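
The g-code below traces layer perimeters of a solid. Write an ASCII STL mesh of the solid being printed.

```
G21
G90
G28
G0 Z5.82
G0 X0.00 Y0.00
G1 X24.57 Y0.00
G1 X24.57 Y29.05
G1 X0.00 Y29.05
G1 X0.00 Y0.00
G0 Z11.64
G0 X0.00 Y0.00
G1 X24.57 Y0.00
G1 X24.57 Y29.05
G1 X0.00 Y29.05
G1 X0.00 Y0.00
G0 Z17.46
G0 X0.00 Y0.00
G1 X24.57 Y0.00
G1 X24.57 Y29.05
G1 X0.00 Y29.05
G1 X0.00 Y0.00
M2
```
solid part
  facet normal 0.0000 0.0000 -1.0000
    outer loop
      vertex 24.57 29.05 0.00
      vertex 24.57 0.00 0.00
      vertex 0.00 0.00 0.00
    endloop
  endfacet
  facet normal 0.0000 0.0000 -1.0000
    outer loop
      vertex 0.00 29.05 0.00
      vertex 24.57 29.05 0.00
      vertex 0.00 0.00 0.00
    endloop
  endfacet
  facet normal 0.0000 0.0000 1.0000
    outer loop
      vertex 0.00 0.00 17.46
      vertex 24.57 0.00 17.46
      vertex 24.57 29.05 17.46
    endloop
  endfacet
  facet normal 0.0000 0.0000 1.0000
    outer loop
      vertex 0.00 0.00 17.46
      vertex 24.57 29.05 17.46
      vertex 0.00 29.05 17.46
    endloop
  endfacet
  facet normal 0.0000 -1.0000 0.0000
    outer loop
      vertex 0.00 0.00 0.00
      vertex 24.57 0.00 0.00
      vertex 24.57 0.00 17.46
    endloop
  endfacet
  facet normal 0.0000 -1.0000 0.0000
    outer loop
      vertex 0.00 0.00 0.00
      vertex 24.57 0.00 17.46
      vertex 0.00 0.00 17.46
    endloop
  endfacet
  facet normal 0.0000 1.0000 0.0000
    outer loop
      vertex 24.57 29.05 17.46
      vertex 24.57 29.05 0.00
      vertex 0.00 29.05 0.00
    endloop
  endfacet
  facet normal 0.0000 1.0000 0.0000
    outer loop
      vertex 0.00 29.05 17.46
      vertex 24.57 29.05 17.46
      vertex 0.00 29.05 0.00
    endloop
  endfacet
  facet normal -1.0000 0.0000 0.0000
    outer loop
      vertex 0.00 29.05 17.46
      vertex 0.00 29.05 0.00
      vertex 0.00 0.00 0.00
    endloop
  endfacet
  facet normal -1.0000 0.0000 0.0000
    outer loop
      vertex 0.00 0.00 17.46
      vertex 0.00 29.05 17.46
      vertex 0.00 0.00 0.00
    endloop
  endfacet
  facet normal 1.0000 0.0000 0.0000
    outer loop
      vertex 24.57 0.00 0.00
      vertex 24.57 29.05 0.00
      vertex 24.57 29.05 17.46
    endloop
  endfacet
  facet normal 1.0000 0.0000 0.0000
    outer loop
      vertex 24.57 0.00 0.00
      vertex 24.57 29.05 17.46
      vertex 24.57 0.00 17.46
    endloop
  endfacet
endsolid part

The G0 Z moves step by Δz≈5.82 mm. Every layer's G1 loop is the same polygon, so the solid is a straight extrusion of it from z=0 to z≈17.5. Closing with flat bottom and top caps and triangulating gives 12 facets — a rectangular box, roughly 24.6 × 29.1 mm footprint and 17.5 mm tall.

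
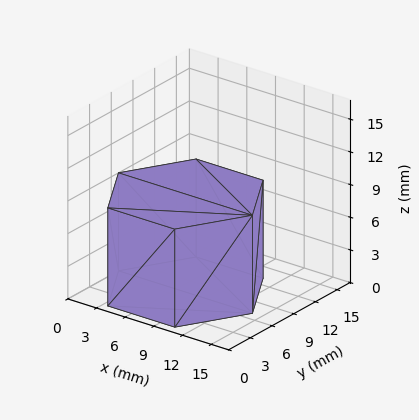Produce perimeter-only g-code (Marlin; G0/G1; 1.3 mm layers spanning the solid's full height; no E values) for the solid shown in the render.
Reading the render: the shape is a regular 6-sided prism (a cylinder approximated with 6 flat sides), circumscribed radius ≈ 7 mm, height ≈ 9 mm (dimensions read to the nearest mm from the axis ticks). For the g-code, the solid's height is divided into equal slices at the stated Δz and each level perimeter traced with G1 moves after a G0 lift.

; perimeter-only toolpath
G21 ; units = mm
G90 ; absolute positioning
G28 ; home
; layer 1
G0 Z1.3
G0 X14.0 Y7.0
G1 X10.5 Y13.1
G1 X3.5 Y13.1
G1 X0.0 Y7.0
G1 X3.5 Y0.9
G1 X10.5 Y0.9
G1 X14.0 Y7.0
; layer 2
G0 Z2.6
G0 X14.0 Y7.0
G1 X10.5 Y13.1
G1 X3.5 Y13.1
G1 X0.0 Y7.0
G1 X3.5 Y0.9
G1 X10.5 Y0.9
G1 X14.0 Y7.0
; layer 3
G0 Z3.9
G0 X14.0 Y7.0
G1 X10.5 Y13.1
G1 X3.5 Y13.1
G1 X0.0 Y7.0
G1 X3.5 Y0.9
G1 X10.5 Y0.9
G1 X14.0 Y7.0
; layer 4
G0 Z5.1
G0 X14.0 Y7.0
G1 X10.5 Y13.1
G1 X3.5 Y13.1
G1 X0.0 Y7.0
G1 X3.5 Y0.9
G1 X10.5 Y0.9
G1 X14.0 Y7.0
; layer 5
G0 Z6.4
G0 X14.0 Y7.0
G1 X10.5 Y13.1
G1 X3.5 Y13.1
G1 X0.0 Y7.0
G1 X3.5 Y0.9
G1 X10.5 Y0.9
G1 X14.0 Y7.0
; layer 6
G0 Z7.7
G0 X14.0 Y7.0
G1 X10.5 Y13.1
G1 X3.5 Y13.1
G1 X0.0 Y7.0
G1 X3.5 Y0.9
G1 X10.5 Y0.9
G1 X14.0 Y7.0
; layer 7
G0 Z9.0
G0 X14.0 Y7.0
G1 X10.5 Y13.1
G1 X3.5 Y13.1
G1 X0.0 Y7.0
G1 X3.5 Y0.9
G1 X10.5 Y0.9
G1 X14.0 Y7.0
M2 ; end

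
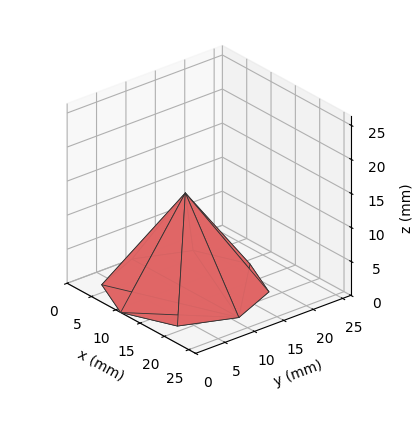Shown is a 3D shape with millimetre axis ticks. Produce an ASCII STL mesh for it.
Reading the render: the shape is a regular 8-sided pyramid, base circumscribed radius ≈ 11 mm, apex at z ≈ 14 mm (dimensions read to the nearest mm from the axis ticks). For the STL, each face is triangulated and given an outward normal.

solid part
  facet normal 0.0000 0.0000 -1.0000
    outer loop
      vertex 11.00 22.00 0.00
      vertex 18.78 18.78 0.00
      vertex 22.00 11.00 0.00
    endloop
  endfacet
  facet normal 0.0000 0.0000 -1.0000
    outer loop
      vertex 3.22 18.78 0.00
      vertex 11.00 22.00 0.00
      vertex 22.00 11.00 0.00
    endloop
  endfacet
  facet normal 0.0000 0.0000 -1.0000
    outer loop
      vertex 0.00 11.00 0.00
      vertex 3.22 18.78 0.00
      vertex 22.00 11.00 0.00
    endloop
  endfacet
  facet normal 0.0000 0.0000 -1.0000
    outer loop
      vertex 3.22 3.22 0.00
      vertex 0.00 11.00 0.00
      vertex 22.00 11.00 0.00
    endloop
  endfacet
  facet normal 0.0000 0.0000 -1.0000
    outer loop
      vertex 11.00 0.00 0.00
      vertex 3.22 3.22 0.00
      vertex 22.00 11.00 0.00
    endloop
  endfacet
  facet normal 0.0000 0.0000 -1.0000
    outer loop
      vertex 18.78 3.22 0.00
      vertex 11.00 0.00 0.00
      vertex 22.00 11.00 0.00
    endloop
  endfacet
  facet normal 0.7477 0.3095 0.5875
    outer loop
      vertex 22.00 11.00 0.00
      vertex 18.78 18.78 0.00
      vertex 11.00 11.00 14.00
    endloop
  endfacet
  facet normal 0.3095 0.7477 0.5875
    outer loop
      vertex 18.78 18.78 0.00
      vertex 11.00 22.00 0.00
      vertex 11.00 11.00 14.00
    endloop
  endfacet
  facet normal -0.3095 0.7477 0.5875
    outer loop
      vertex 11.00 22.00 0.00
      vertex 3.22 18.78 0.00
      vertex 11.00 11.00 14.00
    endloop
  endfacet
  facet normal -0.7477 0.3095 0.5875
    outer loop
      vertex 3.22 18.78 0.00
      vertex 0.00 11.00 0.00
      vertex 11.00 11.00 14.00
    endloop
  endfacet
  facet normal -0.7477 -0.3095 0.5875
    outer loop
      vertex 0.00 11.00 0.00
      vertex 3.22 3.22 0.00
      vertex 11.00 11.00 14.00
    endloop
  endfacet
  facet normal -0.3095 -0.7477 0.5875
    outer loop
      vertex 3.22 3.22 0.00
      vertex 11.00 0.00 0.00
      vertex 11.00 11.00 14.00
    endloop
  endfacet
  facet normal 0.3095 -0.7477 0.5875
    outer loop
      vertex 11.00 0.00 0.00
      vertex 18.78 3.22 0.00
      vertex 11.00 11.00 14.00
    endloop
  endfacet
  facet normal 0.7477 -0.3095 0.5875
    outer loop
      vertex 18.78 3.22 0.00
      vertex 22.00 11.00 0.00
      vertex 11.00 11.00 14.00
    endloop
  endfacet
endsolid part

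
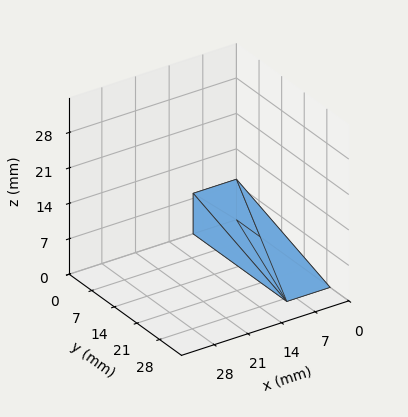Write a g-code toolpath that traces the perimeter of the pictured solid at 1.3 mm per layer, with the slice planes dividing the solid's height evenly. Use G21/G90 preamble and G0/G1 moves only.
Reading the render: the shape is a wedge (ramp): 9 × 29 mm base, rising to 8 mm along the y=0 edge and sloping linearly to z=0 at y=29 (dimensions read to the nearest mm from the axis ticks). For the g-code, the solid's height is divided into equal slices at the stated Δz and each level perimeter traced with G1 moves after a G0 lift.

; perimeter-only toolpath
G21 ; units = mm
G90 ; absolute positioning
G28 ; home
; layer 1
G0 Z1.3
G0 X0.0 Y0.0
G1 X9.0 Y0.0
G1 X9.0 Y24.2
G1 X0.0 Y24.2
G1 X0.0 Y0.0
; layer 2
G0 Z2.7
G0 X0.0 Y0.0
G1 X9.0 Y0.0
G1 X9.0 Y19.3
G1 X0.0 Y19.3
G1 X0.0 Y0.0
; layer 3
G0 Z4.0
G0 X0.0 Y0.0
G1 X9.0 Y0.0
G1 X9.0 Y14.5
G1 X0.0 Y14.5
G1 X0.0 Y0.0
; layer 4
G0 Z5.3
G0 X0.0 Y0.0
G1 X9.0 Y0.0
G1 X9.0 Y9.7
G1 X0.0 Y9.7
G1 X0.0 Y0.0
; layer 5
G0 Z6.7
G0 X0.0 Y0.0
G1 X9.0 Y0.0
G1 X9.0 Y4.8
G1 X0.0 Y4.8
G1 X0.0 Y0.0
M2 ; end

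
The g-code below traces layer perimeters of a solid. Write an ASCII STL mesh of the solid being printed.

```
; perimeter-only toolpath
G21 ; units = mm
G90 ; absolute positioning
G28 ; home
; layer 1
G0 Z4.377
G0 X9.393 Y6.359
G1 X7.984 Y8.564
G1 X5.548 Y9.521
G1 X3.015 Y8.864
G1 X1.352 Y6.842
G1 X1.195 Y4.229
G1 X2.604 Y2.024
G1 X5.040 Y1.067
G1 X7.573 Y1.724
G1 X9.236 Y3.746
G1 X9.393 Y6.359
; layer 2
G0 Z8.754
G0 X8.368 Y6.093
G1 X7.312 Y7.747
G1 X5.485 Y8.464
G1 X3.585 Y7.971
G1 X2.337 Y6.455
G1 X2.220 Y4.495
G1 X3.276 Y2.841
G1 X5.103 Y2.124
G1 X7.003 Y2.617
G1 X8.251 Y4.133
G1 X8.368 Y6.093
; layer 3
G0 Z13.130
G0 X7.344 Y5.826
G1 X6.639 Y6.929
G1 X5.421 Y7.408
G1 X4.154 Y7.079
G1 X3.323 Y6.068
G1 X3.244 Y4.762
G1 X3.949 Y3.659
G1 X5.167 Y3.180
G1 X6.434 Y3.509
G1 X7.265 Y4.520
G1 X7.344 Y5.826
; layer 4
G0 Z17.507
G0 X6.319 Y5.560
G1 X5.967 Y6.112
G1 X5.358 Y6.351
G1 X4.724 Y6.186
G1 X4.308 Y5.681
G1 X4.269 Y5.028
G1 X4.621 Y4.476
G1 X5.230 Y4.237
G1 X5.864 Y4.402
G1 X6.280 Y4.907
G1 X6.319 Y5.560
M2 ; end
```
solid part
  facet normal 0.0000 0.0000 -1.0000
    outer loop
      vertex 5.612 10.578 0.000
      vertex 8.657 9.382 0.000
      vertex 10.418 6.625 0.000
    endloop
  endfacet
  facet normal 0.0000 0.0000 -1.0000
    outer loop
      vertex 2.445 9.756 0.000
      vertex 5.612 10.578 0.000
      vertex 10.418 6.625 0.000
    endloop
  endfacet
  facet normal 0.0000 0.0000 -1.0000
    outer loop
      vertex 0.366 7.229 0.000
      vertex 2.445 9.756 0.000
      vertex 10.418 6.625 0.000
    endloop
  endfacet
  facet normal 0.0000 0.0000 -1.0000
    outer loop
      vertex 0.170 3.963 0.000
      vertex 0.366 7.229 0.000
      vertex 10.418 6.625 0.000
    endloop
  endfacet
  facet normal 0.0000 0.0000 -1.0000
    outer loop
      vertex 1.931 1.206 0.000
      vertex 0.170 3.963 0.000
      vertex 10.418 6.625 0.000
    endloop
  endfacet
  facet normal 0.0000 0.0000 -1.0000
    outer loop
      vertex 4.976 0.010 0.000
      vertex 1.931 1.206 0.000
      vertex 10.418 6.625 0.000
    endloop
  endfacet
  facet normal 0.0000 0.0000 -1.0000
    outer loop
      vertex 8.143 0.832 0.000
      vertex 4.976 0.010 0.000
      vertex 10.418 6.625 0.000
    endloop
  endfacet
  facet normal 0.0000 0.0000 -1.0000
    outer loop
      vertex 10.222 3.359 0.000
      vertex 8.143 0.832 0.000
      vertex 10.418 6.625 0.000
    endloop
  endfacet
  facet normal 0.8213 0.5246 0.2242
    outer loop
      vertex 10.418 6.625 0.000
      vertex 8.657 9.382 0.000
      vertex 5.294 5.294 21.884
    endloop
  endfacet
  facet normal 0.3563 0.9071 0.2242
    outer loop
      vertex 8.657 9.382 0.000
      vertex 5.612 10.578 0.000
      vertex 5.294 5.294 21.884
    endloop
  endfacet
  facet normal -0.2448 0.9433 0.2242
    outer loop
      vertex 5.612 10.578 0.000
      vertex 2.445 9.756 0.000
      vertex 5.294 5.294 21.884
    endloop
  endfacet
  facet normal -0.7526 0.6192 0.2242
    outer loop
      vertex 2.445 9.756 0.000
      vertex 0.366 7.229 0.000
      vertex 5.294 5.294 21.884
    endloop
  endfacet
  facet normal -0.9728 0.0584 0.2242
    outer loop
      vertex 0.366 7.229 0.000
      vertex 0.170 3.963 0.000
      vertex 5.294 5.294 21.884
    endloop
  endfacet
  facet normal -0.8213 -0.5246 0.2242
    outer loop
      vertex 0.170 3.963 0.000
      vertex 1.931 1.206 0.000
      vertex 5.294 5.294 21.884
    endloop
  endfacet
  facet normal -0.3563 -0.9071 0.2242
    outer loop
      vertex 1.931 1.206 0.000
      vertex 4.976 0.010 0.000
      vertex 5.294 5.294 21.884
    endloop
  endfacet
  facet normal 0.2448 -0.9433 0.2242
    outer loop
      vertex 4.976 0.010 0.000
      vertex 8.143 0.832 0.000
      vertex 5.294 5.294 21.884
    endloop
  endfacet
  facet normal 0.7526 -0.6192 0.2242
    outer loop
      vertex 8.143 0.832 0.000
      vertex 10.222 3.359 0.000
      vertex 5.294 5.294 21.884
    endloop
  endfacet
  facet normal 0.9728 -0.0584 0.2242
    outer loop
      vertex 10.222 3.359 0.000
      vertex 10.418 6.625 0.000
      vertex 5.294 5.294 21.884
    endloop
  endfacet
endsolid part

The G0 Z moves step by Δz≈4.377 mm. The G1 loops shrink linearly with z, so the solid tapers from its base footprint up to z≈21.9. Closing with a flat bottom cap and the tapered top and triangulating gives 18 facets — a regular 10-sided pyramid, base circumscribed radius ≈ 5.29 mm, apex at z ≈ 21.9 mm.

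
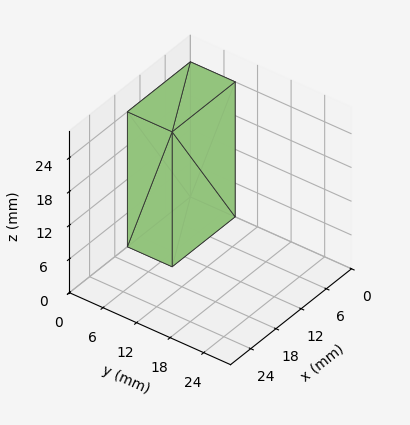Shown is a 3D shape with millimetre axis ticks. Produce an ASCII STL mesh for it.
Reading the render: the shape is a rectangular box, roughly 15 × 8 mm footprint and 24 mm tall (dimensions read to the nearest mm from the axis ticks). For the STL, each face is triangulated and given an outward normal.

solid part
  facet normal 0.0000 0.0000 -1.0000
    outer loop
      vertex 15.0 8.0 0.0
      vertex 15.0 0.0 0.0
      vertex 0.0 0.0 0.0
    endloop
  endfacet
  facet normal 0.0000 0.0000 -1.0000
    outer loop
      vertex 0.0 8.0 0.0
      vertex 15.0 8.0 0.0
      vertex 0.0 0.0 0.0
    endloop
  endfacet
  facet normal 0.0000 0.0000 1.0000
    outer loop
      vertex 0.0 0.0 24.0
      vertex 15.0 0.0 24.0
      vertex 15.0 8.0 24.0
    endloop
  endfacet
  facet normal 0.0000 0.0000 1.0000
    outer loop
      vertex 0.0 0.0 24.0
      vertex 15.0 8.0 24.0
      vertex 0.0 8.0 24.0
    endloop
  endfacet
  facet normal 0.0000 -1.0000 0.0000
    outer loop
      vertex 0.0 0.0 0.0
      vertex 15.0 0.0 0.0
      vertex 15.0 0.0 24.0
    endloop
  endfacet
  facet normal 0.0000 -1.0000 0.0000
    outer loop
      vertex 0.0 0.0 0.0
      vertex 15.0 0.0 24.0
      vertex 0.0 0.0 24.0
    endloop
  endfacet
  facet normal 0.0000 1.0000 0.0000
    outer loop
      vertex 15.0 8.0 24.0
      vertex 15.0 8.0 0.0
      vertex 0.0 8.0 0.0
    endloop
  endfacet
  facet normal 0.0000 1.0000 0.0000
    outer loop
      vertex 0.0 8.0 24.0
      vertex 15.0 8.0 24.0
      vertex 0.0 8.0 0.0
    endloop
  endfacet
  facet normal -1.0000 0.0000 0.0000
    outer loop
      vertex 0.0 8.0 24.0
      vertex 0.0 8.0 0.0
      vertex 0.0 0.0 0.0
    endloop
  endfacet
  facet normal -1.0000 0.0000 0.0000
    outer loop
      vertex 0.0 0.0 24.0
      vertex 0.0 8.0 24.0
      vertex 0.0 0.0 0.0
    endloop
  endfacet
  facet normal 1.0000 0.0000 0.0000
    outer loop
      vertex 15.0 0.0 0.0
      vertex 15.0 8.0 0.0
      vertex 15.0 8.0 24.0
    endloop
  endfacet
  facet normal 1.0000 0.0000 0.0000
    outer loop
      vertex 15.0 0.0 0.0
      vertex 15.0 8.0 24.0
      vertex 15.0 0.0 24.0
    endloop
  endfacet
endsolid part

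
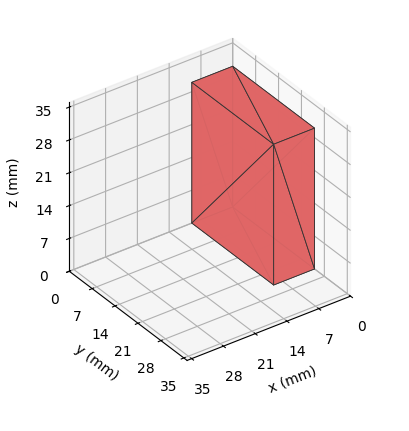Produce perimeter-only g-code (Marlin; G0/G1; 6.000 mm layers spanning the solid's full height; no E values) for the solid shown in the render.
Reading the render: the shape is a rectangular box, roughly 9 × 25 mm footprint and 30 mm tall (dimensions read to the nearest mm from the axis ticks). For the g-code, the solid's height is divided into equal slices at the stated Δz and each level perimeter traced with G1 moves after a G0 lift.

; perimeter-only toolpath
G21 ; units = mm
G90 ; absolute positioning
G28 ; home
; layer 1
G0 Z6.000
G0 X0.000 Y0.000
G1 X9.000 Y0.000
G1 X9.000 Y25.000
G1 X0.000 Y25.000
G1 X0.000 Y0.000
; layer 2
G0 Z12.000
G0 X0.000 Y0.000
G1 X9.000 Y0.000
G1 X9.000 Y25.000
G1 X0.000 Y25.000
G1 X0.000 Y0.000
; layer 3
G0 Z18.000
G0 X0.000 Y0.000
G1 X9.000 Y0.000
G1 X9.000 Y25.000
G1 X0.000 Y25.000
G1 X0.000 Y0.000
; layer 4
G0 Z24.000
G0 X0.000 Y0.000
G1 X9.000 Y0.000
G1 X9.000 Y25.000
G1 X0.000 Y25.000
G1 X0.000 Y0.000
; layer 5
G0 Z30.000
G0 X0.000 Y0.000
G1 X9.000 Y0.000
G1 X9.000 Y25.000
G1 X0.000 Y25.000
G1 X0.000 Y0.000
M2 ; end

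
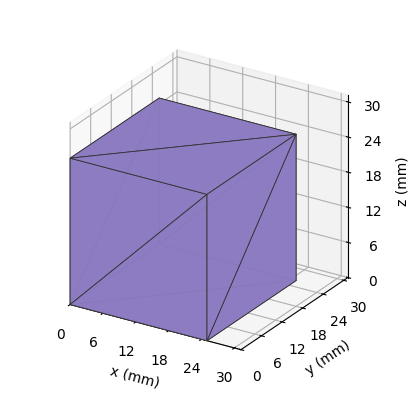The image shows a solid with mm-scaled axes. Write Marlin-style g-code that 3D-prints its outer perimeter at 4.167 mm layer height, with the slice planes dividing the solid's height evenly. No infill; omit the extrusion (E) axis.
Reading the render: the shape is a rectangular box, roughly 25 × 26 mm footprint and 25 mm tall (dimensions read to the nearest mm from the axis ticks). For the g-code, the solid's height is divided into equal slices at the stated Δz and each level perimeter traced with G1 moves after a G0 lift.

; perimeter-only toolpath
G21 ; units = mm
G90 ; absolute positioning
G28 ; home
; layer 1
G0 Z4.167
G0 X0.000 Y0.000
G1 X25.000 Y0.000
G1 X25.000 Y26.000
G1 X0.000 Y26.000
G1 X0.000 Y0.000
; layer 2
G0 Z8.333
G0 X0.000 Y0.000
G1 X25.000 Y0.000
G1 X25.000 Y26.000
G1 X0.000 Y26.000
G1 X0.000 Y0.000
; layer 3
G0 Z12.500
G0 X0.000 Y0.000
G1 X25.000 Y0.000
G1 X25.000 Y26.000
G1 X0.000 Y26.000
G1 X0.000 Y0.000
; layer 4
G0 Z16.667
G0 X0.000 Y0.000
G1 X25.000 Y0.000
G1 X25.000 Y26.000
G1 X0.000 Y26.000
G1 X0.000 Y0.000
; layer 5
G0 Z20.833
G0 X0.000 Y0.000
G1 X25.000 Y0.000
G1 X25.000 Y26.000
G1 X0.000 Y26.000
G1 X0.000 Y0.000
; layer 6
G0 Z25.000
G0 X0.000 Y0.000
G1 X25.000 Y0.000
G1 X25.000 Y26.000
G1 X0.000 Y26.000
G1 X0.000 Y0.000
M2 ; end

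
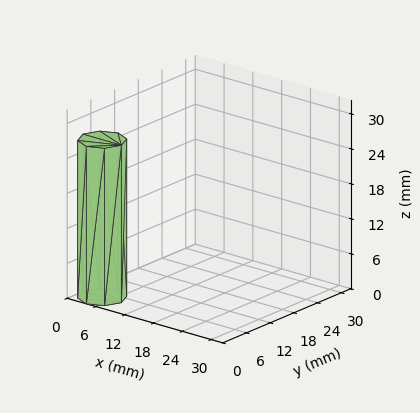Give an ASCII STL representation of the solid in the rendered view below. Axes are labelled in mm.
Reading the render: the shape is a regular 8-sided prism (a cylinder approximated with 8 flat sides), circumscribed radius ≈ 4 mm, height ≈ 27 mm (dimensions read to the nearest mm from the axis ticks). For the STL, each face is triangulated and given an outward normal.

solid part
  facet normal 0.0000 0.0000 -1.0000
    outer loop
      vertex 4.0 8.0 0.0
      vertex 6.8 6.8 0.0
      vertex 8.0 4.0 0.0
    endloop
  endfacet
  facet normal 0.0000 0.0000 -1.0000
    outer loop
      vertex 1.2 6.8 0.0
      vertex 4.0 8.0 0.0
      vertex 8.0 4.0 0.0
    endloop
  endfacet
  facet normal 0.0000 0.0000 -1.0000
    outer loop
      vertex 0.0 4.0 0.0
      vertex 1.2 6.8 0.0
      vertex 8.0 4.0 0.0
    endloop
  endfacet
  facet normal 0.0000 0.0000 -1.0000
    outer loop
      vertex 1.2 1.2 0.0
      vertex 0.0 4.0 0.0
      vertex 8.0 4.0 0.0
    endloop
  endfacet
  facet normal 0.0000 0.0000 -1.0000
    outer loop
      vertex 4.0 0.0 0.0
      vertex 1.2 1.2 0.0
      vertex 8.0 4.0 0.0
    endloop
  endfacet
  facet normal 0.0000 0.0000 -1.0000
    outer loop
      vertex 6.8 1.2 0.0
      vertex 4.0 0.0 0.0
      vertex 8.0 4.0 0.0
    endloop
  endfacet
  facet normal 0.0000 0.0000 1.0000
    outer loop
      vertex 8.0 4.0 27.0
      vertex 6.8 6.8 27.0
      vertex 4.0 8.0 27.0
    endloop
  endfacet
  facet normal 0.0000 0.0000 1.0000
    outer loop
      vertex 8.0 4.0 27.0
      vertex 4.0 8.0 27.0
      vertex 1.2 6.8 27.0
    endloop
  endfacet
  facet normal 0.0000 0.0000 1.0000
    outer loop
      vertex 8.0 4.0 27.0
      vertex 1.2 6.8 27.0
      vertex 0.0 4.0 27.0
    endloop
  endfacet
  facet normal 0.0000 0.0000 1.0000
    outer loop
      vertex 8.0 4.0 27.0
      vertex 0.0 4.0 27.0
      vertex 1.2 1.2 27.0
    endloop
  endfacet
  facet normal 0.0000 0.0000 1.0000
    outer loop
      vertex 8.0 4.0 27.0
      vertex 1.2 1.2 27.0
      vertex 4.0 0.0 27.0
    endloop
  endfacet
  facet normal 0.0000 0.0000 1.0000
    outer loop
      vertex 8.0 4.0 27.0
      vertex 4.0 0.0 27.0
      vertex 6.8 1.2 27.0
    endloop
  endfacet
  facet normal 0.9191 0.3939 0.0000
    outer loop
      vertex 8.0 4.0 0.0
      vertex 6.8 6.8 0.0
      vertex 6.8 6.8 27.0
    endloop
  endfacet
  facet normal 0.9191 0.3939 0.0000
    outer loop
      vertex 8.0 4.0 0.0
      vertex 6.8 6.8 27.0
      vertex 8.0 4.0 27.0
    endloop
  endfacet
  facet normal 0.3939 0.9191 0.0000
    outer loop
      vertex 6.8 6.8 0.0
      vertex 4.0 8.0 0.0
      vertex 4.0 8.0 27.0
    endloop
  endfacet
  facet normal 0.3939 0.9191 0.0000
    outer loop
      vertex 6.8 6.8 0.0
      vertex 4.0 8.0 27.0
      vertex 6.8 6.8 27.0
    endloop
  endfacet
  facet normal -0.3939 0.9191 0.0000
    outer loop
      vertex 4.0 8.0 0.0
      vertex 1.2 6.8 0.0
      vertex 1.2 6.8 27.0
    endloop
  endfacet
  facet normal -0.3939 0.9191 0.0000
    outer loop
      vertex 4.0 8.0 0.0
      vertex 1.2 6.8 27.0
      vertex 4.0 8.0 27.0
    endloop
  endfacet
  facet normal -0.9191 0.3939 0.0000
    outer loop
      vertex 1.2 6.8 0.0
      vertex 0.0 4.0 0.0
      vertex 0.0 4.0 27.0
    endloop
  endfacet
  facet normal -0.9191 0.3939 0.0000
    outer loop
      vertex 1.2 6.8 0.0
      vertex 0.0 4.0 27.0
      vertex 1.2 6.8 27.0
    endloop
  endfacet
  facet normal -0.9191 -0.3939 0.0000
    outer loop
      vertex 0.0 4.0 0.0
      vertex 1.2 1.2 0.0
      vertex 1.2 1.2 27.0
    endloop
  endfacet
  facet normal -0.9191 -0.3939 0.0000
    outer loop
      vertex 0.0 4.0 0.0
      vertex 1.2 1.2 27.0
      vertex 0.0 4.0 27.0
    endloop
  endfacet
  facet normal -0.3939 -0.9191 0.0000
    outer loop
      vertex 1.2 1.2 0.0
      vertex 4.0 0.0 0.0
      vertex 4.0 0.0 27.0
    endloop
  endfacet
  facet normal -0.3939 -0.9191 0.0000
    outer loop
      vertex 1.2 1.2 0.0
      vertex 4.0 0.0 27.0
      vertex 1.2 1.2 27.0
    endloop
  endfacet
  facet normal 0.3939 -0.9191 0.0000
    outer loop
      vertex 4.0 0.0 0.0
      vertex 6.8 1.2 0.0
      vertex 6.8 1.2 27.0
    endloop
  endfacet
  facet normal 0.3939 -0.9191 0.0000
    outer loop
      vertex 4.0 0.0 0.0
      vertex 6.8 1.2 27.0
      vertex 4.0 0.0 27.0
    endloop
  endfacet
  facet normal 0.9191 -0.3939 0.0000
    outer loop
      vertex 6.8 1.2 0.0
      vertex 8.0 4.0 0.0
      vertex 8.0 4.0 27.0
    endloop
  endfacet
  facet normal 0.9191 -0.3939 0.0000
    outer loop
      vertex 6.8 1.2 0.0
      vertex 8.0 4.0 27.0
      vertex 6.8 1.2 27.0
    endloop
  endfacet
endsolid part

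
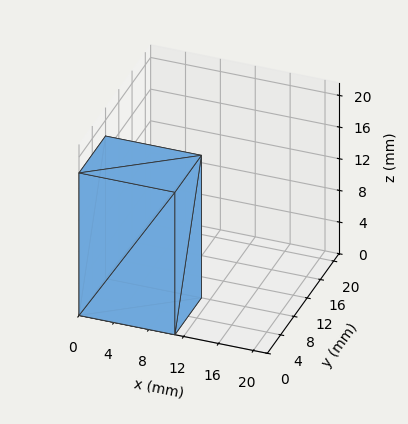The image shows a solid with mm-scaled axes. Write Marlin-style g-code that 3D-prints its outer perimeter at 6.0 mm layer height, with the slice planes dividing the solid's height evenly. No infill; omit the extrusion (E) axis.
Reading the render: the shape is a rectangular box, roughly 11 × 8 mm footprint and 18 mm tall (dimensions read to the nearest mm from the axis ticks). For the g-code, the solid's height is divided into equal slices at the stated Δz and each level perimeter traced with G1 moves after a G0 lift.

; perimeter-only toolpath
G21 ; units = mm
G90 ; absolute positioning
G28 ; home
; layer 1
G0 Z6.0
G0 X0.0 Y0.0
G1 X11.0 Y0.0
G1 X11.0 Y8.0
G1 X0.0 Y8.0
G1 X0.0 Y0.0
; layer 2
G0 Z12.0
G0 X0.0 Y0.0
G1 X11.0 Y0.0
G1 X11.0 Y8.0
G1 X0.0 Y8.0
G1 X0.0 Y0.0
; layer 3
G0 Z18.0
G0 X0.0 Y0.0
G1 X11.0 Y0.0
G1 X11.0 Y8.0
G1 X0.0 Y8.0
G1 X0.0 Y0.0
M2 ; end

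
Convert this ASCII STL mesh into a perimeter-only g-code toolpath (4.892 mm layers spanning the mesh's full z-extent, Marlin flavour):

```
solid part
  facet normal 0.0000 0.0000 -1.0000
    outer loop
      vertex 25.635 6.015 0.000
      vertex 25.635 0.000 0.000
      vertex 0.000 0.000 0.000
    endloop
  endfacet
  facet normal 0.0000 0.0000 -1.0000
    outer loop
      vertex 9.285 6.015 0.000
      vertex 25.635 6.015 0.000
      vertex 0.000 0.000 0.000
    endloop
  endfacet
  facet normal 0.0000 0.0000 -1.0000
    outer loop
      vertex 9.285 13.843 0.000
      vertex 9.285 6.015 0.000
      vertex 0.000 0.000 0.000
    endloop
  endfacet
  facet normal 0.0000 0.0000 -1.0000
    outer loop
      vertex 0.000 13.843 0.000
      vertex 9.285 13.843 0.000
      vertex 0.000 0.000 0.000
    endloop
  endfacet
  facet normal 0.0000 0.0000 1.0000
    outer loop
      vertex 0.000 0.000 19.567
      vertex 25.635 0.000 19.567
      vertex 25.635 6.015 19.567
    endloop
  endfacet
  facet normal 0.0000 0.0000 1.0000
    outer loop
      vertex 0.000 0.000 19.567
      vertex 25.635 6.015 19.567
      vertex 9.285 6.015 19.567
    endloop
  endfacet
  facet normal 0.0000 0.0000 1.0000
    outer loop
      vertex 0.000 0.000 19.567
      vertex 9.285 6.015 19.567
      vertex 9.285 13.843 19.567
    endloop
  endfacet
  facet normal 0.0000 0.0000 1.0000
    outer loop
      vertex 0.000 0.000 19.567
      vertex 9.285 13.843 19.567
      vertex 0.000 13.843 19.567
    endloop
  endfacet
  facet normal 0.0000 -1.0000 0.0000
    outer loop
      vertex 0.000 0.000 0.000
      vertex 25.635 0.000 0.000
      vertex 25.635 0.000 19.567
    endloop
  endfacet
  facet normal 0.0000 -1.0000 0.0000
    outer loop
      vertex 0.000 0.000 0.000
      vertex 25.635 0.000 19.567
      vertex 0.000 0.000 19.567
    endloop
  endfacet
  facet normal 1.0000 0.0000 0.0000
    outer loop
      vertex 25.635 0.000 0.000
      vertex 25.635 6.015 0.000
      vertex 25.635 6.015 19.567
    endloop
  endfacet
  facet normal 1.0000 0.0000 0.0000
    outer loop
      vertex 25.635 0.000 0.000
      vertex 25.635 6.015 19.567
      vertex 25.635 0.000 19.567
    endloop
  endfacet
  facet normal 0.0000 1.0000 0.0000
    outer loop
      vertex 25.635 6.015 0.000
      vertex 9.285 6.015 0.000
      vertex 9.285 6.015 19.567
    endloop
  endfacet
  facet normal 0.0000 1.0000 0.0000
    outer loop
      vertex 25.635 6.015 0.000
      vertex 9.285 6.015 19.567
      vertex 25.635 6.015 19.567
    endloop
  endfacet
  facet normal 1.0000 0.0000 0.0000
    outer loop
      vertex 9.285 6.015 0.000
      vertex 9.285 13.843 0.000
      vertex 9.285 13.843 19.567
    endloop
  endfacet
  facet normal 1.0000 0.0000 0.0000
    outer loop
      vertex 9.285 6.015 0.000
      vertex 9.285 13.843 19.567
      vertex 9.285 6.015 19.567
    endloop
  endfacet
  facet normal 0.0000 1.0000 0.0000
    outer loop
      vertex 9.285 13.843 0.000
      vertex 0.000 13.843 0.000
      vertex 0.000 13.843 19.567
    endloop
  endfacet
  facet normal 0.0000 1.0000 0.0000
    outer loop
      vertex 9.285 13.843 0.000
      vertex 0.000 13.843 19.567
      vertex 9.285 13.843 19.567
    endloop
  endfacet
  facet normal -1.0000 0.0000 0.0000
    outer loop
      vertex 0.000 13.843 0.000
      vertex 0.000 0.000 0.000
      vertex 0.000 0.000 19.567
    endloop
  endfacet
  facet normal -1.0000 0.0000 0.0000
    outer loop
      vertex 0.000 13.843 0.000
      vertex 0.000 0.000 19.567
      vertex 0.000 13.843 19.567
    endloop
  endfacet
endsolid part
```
; perimeter-only toolpath
G21 ; units = mm
G90 ; absolute positioning
G28 ; home
; layer 1
G0 Z4.892
G0 X0.000 Y0.000
G1 X25.635 Y0.000
G1 X25.635 Y6.015
G1 X9.285 Y6.015
G1 X9.285 Y13.843
G1 X0.000 Y13.843
G1 X0.000 Y0.000
; layer 2
G0 Z9.784
G0 X0.000 Y0.000
G1 X25.635 Y0.000
G1 X25.635 Y6.015
G1 X9.285 Y6.015
G1 X9.285 Y13.843
G1 X0.000 Y13.843
G1 X0.000 Y0.000
; layer 3
G0 Z14.675
G0 X0.000 Y0.000
G1 X25.635 Y0.000
G1 X25.635 Y6.015
G1 X9.285 Y6.015
G1 X9.285 Y13.843
G1 X0.000 Y13.843
G1 X0.000 Y0.000
; layer 4
G0 Z19.567
G0 X0.000 Y0.000
G1 X25.635 Y0.000
G1 X25.635 Y6.015
G1 X9.285 Y6.015
G1 X9.285 Y13.843
G1 X0.000 Y13.843
G1 X0.000 Y0.000
M2 ; end

The solid is an L-shaped prism: outer 25.6 × 13.8 mm, arm thicknesses ≈ 6.01 mm (horizontal) and 9.29 mm (vertical), extruded 19.6 mm in z. Slicing at Δz = 4.892 mm — 4 equal slices spanning the solid's height, so layer i sits at z = i·h/4 — gives 4 non-empty perimeters. Each is a 6-segment closed polygon; G0 lifts to the layer z and rapids to the start vertex, then G1 traces the edges.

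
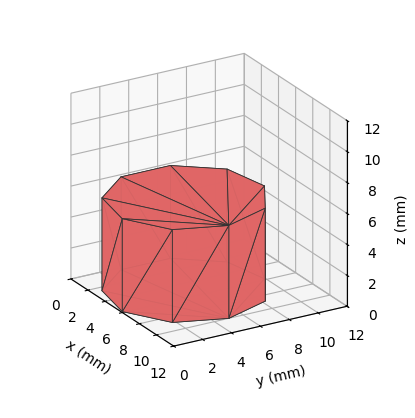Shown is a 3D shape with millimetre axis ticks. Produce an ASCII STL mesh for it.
Reading the render: the shape is a regular 9-sided prism (a cylinder approximated with 9 flat sides), circumscribed radius ≈ 5 mm, height ≈ 6 mm (dimensions read to the nearest mm from the axis ticks). For the STL, each face is triangulated and given an outward normal.

solid part
  facet normal 0.0000 0.0000 -1.0000
    outer loop
      vertex 5.868 9.924 0.000
      vertex 8.830 8.214 0.000
      vertex 10.000 5.000 0.000
    endloop
  endfacet
  facet normal 0.0000 0.0000 -1.0000
    outer loop
      vertex 2.500 9.330 0.000
      vertex 5.868 9.924 0.000
      vertex 10.000 5.000 0.000
    endloop
  endfacet
  facet normal 0.0000 0.0000 -1.0000
    outer loop
      vertex 0.302 6.710 0.000
      vertex 2.500 9.330 0.000
      vertex 10.000 5.000 0.000
    endloop
  endfacet
  facet normal 0.0000 0.0000 -1.0000
    outer loop
      vertex 0.302 3.290 0.000
      vertex 0.302 6.710 0.000
      vertex 10.000 5.000 0.000
    endloop
  endfacet
  facet normal 0.0000 0.0000 -1.0000
    outer loop
      vertex 2.500 0.670 0.000
      vertex 0.302 3.290 0.000
      vertex 10.000 5.000 0.000
    endloop
  endfacet
  facet normal 0.0000 0.0000 -1.0000
    outer loop
      vertex 5.868 0.076 0.000
      vertex 2.500 0.670 0.000
      vertex 10.000 5.000 0.000
    endloop
  endfacet
  facet normal 0.0000 0.0000 -1.0000
    outer loop
      vertex 8.830 1.786 0.000
      vertex 5.868 0.076 0.000
      vertex 10.000 5.000 0.000
    endloop
  endfacet
  facet normal 0.0000 0.0000 1.0000
    outer loop
      vertex 10.000 5.000 6.000
      vertex 8.830 8.214 6.000
      vertex 5.868 9.924 6.000
    endloop
  endfacet
  facet normal 0.0000 0.0000 1.0000
    outer loop
      vertex 10.000 5.000 6.000
      vertex 5.868 9.924 6.000
      vertex 2.500 9.330 6.000
    endloop
  endfacet
  facet normal 0.0000 0.0000 1.0000
    outer loop
      vertex 10.000 5.000 6.000
      vertex 2.500 9.330 6.000
      vertex 0.302 6.710 6.000
    endloop
  endfacet
  facet normal 0.0000 0.0000 1.0000
    outer loop
      vertex 10.000 5.000 6.000
      vertex 0.302 6.710 6.000
      vertex 0.302 3.290 6.000
    endloop
  endfacet
  facet normal 0.0000 0.0000 1.0000
    outer loop
      vertex 10.000 5.000 6.000
      vertex 0.302 3.290 6.000
      vertex 2.500 0.670 6.000
    endloop
  endfacet
  facet normal 0.0000 0.0000 1.0000
    outer loop
      vertex 10.000 5.000 6.000
      vertex 2.500 0.670 6.000
      vertex 5.868 0.076 6.000
    endloop
  endfacet
  facet normal 0.0000 0.0000 1.0000
    outer loop
      vertex 10.000 5.000 6.000
      vertex 5.868 0.076 6.000
      vertex 8.830 1.786 6.000
    endloop
  endfacet
  facet normal 0.9397 0.3421 0.0000
    outer loop
      vertex 10.000 5.000 0.000
      vertex 8.830 8.214 0.000
      vertex 8.830 8.214 6.000
    endloop
  endfacet
  facet normal 0.9397 0.3421 0.0000
    outer loop
      vertex 10.000 5.000 0.000
      vertex 8.830 8.214 6.000
      vertex 10.000 5.000 6.000
    endloop
  endfacet
  facet normal 0.5000 0.8660 0.0000
    outer loop
      vertex 8.830 8.214 0.000
      vertex 5.868 9.924 0.000
      vertex 5.868 9.924 6.000
    endloop
  endfacet
  facet normal 0.5000 0.8660 0.0000
    outer loop
      vertex 8.830 8.214 0.000
      vertex 5.868 9.924 6.000
      vertex 8.830 8.214 6.000
    endloop
  endfacet
  facet normal -0.1737 0.9848 0.0000
    outer loop
      vertex 5.868 9.924 0.000
      vertex 2.500 9.330 0.000
      vertex 2.500 9.330 6.000
    endloop
  endfacet
  facet normal -0.1737 0.9848 0.0000
    outer loop
      vertex 5.868 9.924 0.000
      vertex 2.500 9.330 6.000
      vertex 5.868 9.924 6.000
    endloop
  endfacet
  facet normal -0.7661 0.6427 0.0000
    outer loop
      vertex 2.500 9.330 0.000
      vertex 0.302 6.710 0.000
      vertex 0.302 6.710 6.000
    endloop
  endfacet
  facet normal -0.7661 0.6427 0.0000
    outer loop
      vertex 2.500 9.330 0.000
      vertex 0.302 6.710 6.000
      vertex 2.500 9.330 6.000
    endloop
  endfacet
  facet normal -1.0000 0.0000 0.0000
    outer loop
      vertex 0.302 6.710 0.000
      vertex 0.302 3.290 0.000
      vertex 0.302 3.290 6.000
    endloop
  endfacet
  facet normal -1.0000 0.0000 0.0000
    outer loop
      vertex 0.302 6.710 0.000
      vertex 0.302 3.290 6.000
      vertex 0.302 6.710 6.000
    endloop
  endfacet
  facet normal -0.7661 -0.6427 0.0000
    outer loop
      vertex 0.302 3.290 0.000
      vertex 2.500 0.670 0.000
      vertex 2.500 0.670 6.000
    endloop
  endfacet
  facet normal -0.7661 -0.6427 0.0000
    outer loop
      vertex 0.302 3.290 0.000
      vertex 2.500 0.670 6.000
      vertex 0.302 3.290 6.000
    endloop
  endfacet
  facet normal -0.1737 -0.9848 0.0000
    outer loop
      vertex 2.500 0.670 0.000
      vertex 5.868 0.076 0.000
      vertex 5.868 0.076 6.000
    endloop
  endfacet
  facet normal -0.1737 -0.9848 0.0000
    outer loop
      vertex 2.500 0.670 0.000
      vertex 5.868 0.076 6.000
      vertex 2.500 0.670 6.000
    endloop
  endfacet
  facet normal 0.5000 -0.8660 0.0000
    outer loop
      vertex 5.868 0.076 0.000
      vertex 8.830 1.786 0.000
      vertex 8.830 1.786 6.000
    endloop
  endfacet
  facet normal 0.5000 -0.8660 0.0000
    outer loop
      vertex 5.868 0.076 0.000
      vertex 8.830 1.786 6.000
      vertex 5.868 0.076 6.000
    endloop
  endfacet
  facet normal 0.9397 -0.3421 0.0000
    outer loop
      vertex 8.830 1.786 0.000
      vertex 10.000 5.000 0.000
      vertex 10.000 5.000 6.000
    endloop
  endfacet
  facet normal 0.9397 -0.3421 0.0000
    outer loop
      vertex 8.830 1.786 0.000
      vertex 10.000 5.000 6.000
      vertex 8.830 1.786 6.000
    endloop
  endfacet
endsolid part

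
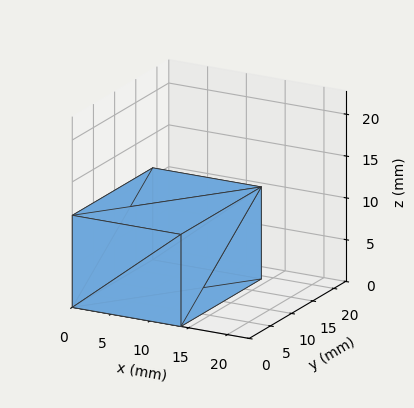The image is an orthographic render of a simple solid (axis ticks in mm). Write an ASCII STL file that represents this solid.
Reading the render: the shape is a rectangular box, roughly 14 × 19 mm footprint and 11 mm tall (dimensions read to the nearest mm from the axis ticks). For the STL, each face is triangulated and given an outward normal.

solid part
  facet normal 0.0000 0.0000 -1.0000
    outer loop
      vertex 14.00 19.00 0.00
      vertex 14.00 0.00 0.00
      vertex 0.00 0.00 0.00
    endloop
  endfacet
  facet normal 0.0000 0.0000 -1.0000
    outer loop
      vertex 0.00 19.00 0.00
      vertex 14.00 19.00 0.00
      vertex 0.00 0.00 0.00
    endloop
  endfacet
  facet normal 0.0000 0.0000 1.0000
    outer loop
      vertex 0.00 0.00 11.00
      vertex 14.00 0.00 11.00
      vertex 14.00 19.00 11.00
    endloop
  endfacet
  facet normal 0.0000 0.0000 1.0000
    outer loop
      vertex 0.00 0.00 11.00
      vertex 14.00 19.00 11.00
      vertex 0.00 19.00 11.00
    endloop
  endfacet
  facet normal 0.0000 -1.0000 0.0000
    outer loop
      vertex 0.00 0.00 0.00
      vertex 14.00 0.00 0.00
      vertex 14.00 0.00 11.00
    endloop
  endfacet
  facet normal 0.0000 -1.0000 0.0000
    outer loop
      vertex 0.00 0.00 0.00
      vertex 14.00 0.00 11.00
      vertex 0.00 0.00 11.00
    endloop
  endfacet
  facet normal 0.0000 1.0000 0.0000
    outer loop
      vertex 14.00 19.00 11.00
      vertex 14.00 19.00 0.00
      vertex 0.00 19.00 0.00
    endloop
  endfacet
  facet normal 0.0000 1.0000 0.0000
    outer loop
      vertex 0.00 19.00 11.00
      vertex 14.00 19.00 11.00
      vertex 0.00 19.00 0.00
    endloop
  endfacet
  facet normal -1.0000 0.0000 0.0000
    outer loop
      vertex 0.00 19.00 11.00
      vertex 0.00 19.00 0.00
      vertex 0.00 0.00 0.00
    endloop
  endfacet
  facet normal -1.0000 0.0000 0.0000
    outer loop
      vertex 0.00 0.00 11.00
      vertex 0.00 19.00 11.00
      vertex 0.00 0.00 0.00
    endloop
  endfacet
  facet normal 1.0000 0.0000 0.0000
    outer loop
      vertex 14.00 0.00 0.00
      vertex 14.00 19.00 0.00
      vertex 14.00 19.00 11.00
    endloop
  endfacet
  facet normal 1.0000 0.0000 0.0000
    outer loop
      vertex 14.00 0.00 0.00
      vertex 14.00 19.00 11.00
      vertex 14.00 0.00 11.00
    endloop
  endfacet
endsolid part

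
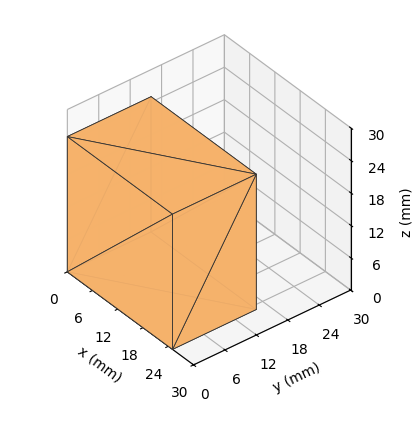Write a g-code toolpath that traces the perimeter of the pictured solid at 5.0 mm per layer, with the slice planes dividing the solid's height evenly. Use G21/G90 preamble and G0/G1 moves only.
Reading the render: the shape is a rectangular box, roughly 25 × 16 mm footprint and 25 mm tall (dimensions read to the nearest mm from the axis ticks). For the g-code, the solid's height is divided into equal slices at the stated Δz and each level perimeter traced with G1 moves after a G0 lift.

; perimeter-only toolpath
G21 ; units = mm
G90 ; absolute positioning
G28 ; home
; layer 1
G0 Z5.0
G0 X0.0 Y0.0
G1 X25.0 Y0.0
G1 X25.0 Y16.0
G1 X0.0 Y16.0
G1 X0.0 Y0.0
; layer 2
G0 Z10.0
G0 X0.0 Y0.0
G1 X25.0 Y0.0
G1 X25.0 Y16.0
G1 X0.0 Y16.0
G1 X0.0 Y0.0
; layer 3
G0 Z15.0
G0 X0.0 Y0.0
G1 X25.0 Y0.0
G1 X25.0 Y16.0
G1 X0.0 Y16.0
G1 X0.0 Y0.0
; layer 4
G0 Z20.0
G0 X0.0 Y0.0
G1 X25.0 Y0.0
G1 X25.0 Y16.0
G1 X0.0 Y16.0
G1 X0.0 Y0.0
; layer 5
G0 Z25.0
G0 X0.0 Y0.0
G1 X25.0 Y0.0
G1 X25.0 Y16.0
G1 X0.0 Y16.0
G1 X0.0 Y0.0
M2 ; end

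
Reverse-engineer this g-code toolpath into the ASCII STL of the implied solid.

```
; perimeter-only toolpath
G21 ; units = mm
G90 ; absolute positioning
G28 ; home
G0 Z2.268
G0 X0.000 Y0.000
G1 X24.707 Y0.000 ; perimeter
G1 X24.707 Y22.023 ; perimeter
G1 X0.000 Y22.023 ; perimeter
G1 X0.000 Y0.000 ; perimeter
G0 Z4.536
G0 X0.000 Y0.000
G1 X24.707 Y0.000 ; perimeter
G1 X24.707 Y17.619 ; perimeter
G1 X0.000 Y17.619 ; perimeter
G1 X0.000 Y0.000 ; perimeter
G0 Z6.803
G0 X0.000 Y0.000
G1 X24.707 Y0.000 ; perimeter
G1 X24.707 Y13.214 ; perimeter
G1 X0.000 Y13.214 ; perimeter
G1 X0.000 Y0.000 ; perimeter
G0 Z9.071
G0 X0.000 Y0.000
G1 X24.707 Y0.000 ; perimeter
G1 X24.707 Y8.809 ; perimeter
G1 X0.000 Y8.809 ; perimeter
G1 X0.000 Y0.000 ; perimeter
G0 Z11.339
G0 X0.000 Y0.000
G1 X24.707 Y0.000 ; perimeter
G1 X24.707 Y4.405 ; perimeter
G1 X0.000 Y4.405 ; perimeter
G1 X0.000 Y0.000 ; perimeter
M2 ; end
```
solid part
  facet normal 0.0000 0.0000 -1.0000
    outer loop
      vertex 24.707 26.428 0.000
      vertex 24.707 0.000 0.000
      vertex 0.000 0.000 0.000
    endloop
  endfacet
  facet normal 0.0000 0.0000 -1.0000
    outer loop
      vertex 0.000 26.428 0.000
      vertex 24.707 26.428 0.000
      vertex 0.000 0.000 0.000
    endloop
  endfacet
  facet normal 0.0000 -1.0000 0.0000
    outer loop
      vertex 0.000 0.000 0.000
      vertex 24.707 0.000 0.000
      vertex 24.707 0.000 13.607
    endloop
  endfacet
  facet normal 0.0000 -1.0000 0.0000
    outer loop
      vertex 0.000 0.000 0.000
      vertex 24.707 0.000 13.607
      vertex 0.000 0.000 13.607
    endloop
  endfacet
  facet normal 0.0000 0.4578 0.8891
    outer loop
      vertex 0.000 0.000 13.607
      vertex 24.707 0.000 13.607
      vertex 24.707 26.428 0.000
    endloop
  endfacet
  facet normal 0.0000 0.4578 0.8891
    outer loop
      vertex 0.000 0.000 13.607
      vertex 24.707 26.428 0.000
      vertex 0.000 26.428 0.000
    endloop
  endfacet
  facet normal -1.0000 0.0000 0.0000
    outer loop
      vertex 0.000 0.000 13.607
      vertex 0.000 26.428 0.000
      vertex 0.000 0.000 0.000
    endloop
  endfacet
  facet normal 1.0000 0.0000 0.0000
    outer loop
      vertex 24.707 0.000 0.000
      vertex 24.707 26.428 0.000
      vertex 24.707 0.000 13.607
    endloop
  endfacet
endsolid part

The G0 Z moves step by Δz≈2.268 mm. The G1 loops shrink linearly with z, so the solid tapers from its base footprint up to z≈13.6. Closing with a flat bottom cap and the tapered top and triangulating gives 8 facets — a wedge (ramp): 24.7 × 26.4 mm base, rising to 13.6 mm along the y=0 edge and sloping linearly to z=0 at y=26.4.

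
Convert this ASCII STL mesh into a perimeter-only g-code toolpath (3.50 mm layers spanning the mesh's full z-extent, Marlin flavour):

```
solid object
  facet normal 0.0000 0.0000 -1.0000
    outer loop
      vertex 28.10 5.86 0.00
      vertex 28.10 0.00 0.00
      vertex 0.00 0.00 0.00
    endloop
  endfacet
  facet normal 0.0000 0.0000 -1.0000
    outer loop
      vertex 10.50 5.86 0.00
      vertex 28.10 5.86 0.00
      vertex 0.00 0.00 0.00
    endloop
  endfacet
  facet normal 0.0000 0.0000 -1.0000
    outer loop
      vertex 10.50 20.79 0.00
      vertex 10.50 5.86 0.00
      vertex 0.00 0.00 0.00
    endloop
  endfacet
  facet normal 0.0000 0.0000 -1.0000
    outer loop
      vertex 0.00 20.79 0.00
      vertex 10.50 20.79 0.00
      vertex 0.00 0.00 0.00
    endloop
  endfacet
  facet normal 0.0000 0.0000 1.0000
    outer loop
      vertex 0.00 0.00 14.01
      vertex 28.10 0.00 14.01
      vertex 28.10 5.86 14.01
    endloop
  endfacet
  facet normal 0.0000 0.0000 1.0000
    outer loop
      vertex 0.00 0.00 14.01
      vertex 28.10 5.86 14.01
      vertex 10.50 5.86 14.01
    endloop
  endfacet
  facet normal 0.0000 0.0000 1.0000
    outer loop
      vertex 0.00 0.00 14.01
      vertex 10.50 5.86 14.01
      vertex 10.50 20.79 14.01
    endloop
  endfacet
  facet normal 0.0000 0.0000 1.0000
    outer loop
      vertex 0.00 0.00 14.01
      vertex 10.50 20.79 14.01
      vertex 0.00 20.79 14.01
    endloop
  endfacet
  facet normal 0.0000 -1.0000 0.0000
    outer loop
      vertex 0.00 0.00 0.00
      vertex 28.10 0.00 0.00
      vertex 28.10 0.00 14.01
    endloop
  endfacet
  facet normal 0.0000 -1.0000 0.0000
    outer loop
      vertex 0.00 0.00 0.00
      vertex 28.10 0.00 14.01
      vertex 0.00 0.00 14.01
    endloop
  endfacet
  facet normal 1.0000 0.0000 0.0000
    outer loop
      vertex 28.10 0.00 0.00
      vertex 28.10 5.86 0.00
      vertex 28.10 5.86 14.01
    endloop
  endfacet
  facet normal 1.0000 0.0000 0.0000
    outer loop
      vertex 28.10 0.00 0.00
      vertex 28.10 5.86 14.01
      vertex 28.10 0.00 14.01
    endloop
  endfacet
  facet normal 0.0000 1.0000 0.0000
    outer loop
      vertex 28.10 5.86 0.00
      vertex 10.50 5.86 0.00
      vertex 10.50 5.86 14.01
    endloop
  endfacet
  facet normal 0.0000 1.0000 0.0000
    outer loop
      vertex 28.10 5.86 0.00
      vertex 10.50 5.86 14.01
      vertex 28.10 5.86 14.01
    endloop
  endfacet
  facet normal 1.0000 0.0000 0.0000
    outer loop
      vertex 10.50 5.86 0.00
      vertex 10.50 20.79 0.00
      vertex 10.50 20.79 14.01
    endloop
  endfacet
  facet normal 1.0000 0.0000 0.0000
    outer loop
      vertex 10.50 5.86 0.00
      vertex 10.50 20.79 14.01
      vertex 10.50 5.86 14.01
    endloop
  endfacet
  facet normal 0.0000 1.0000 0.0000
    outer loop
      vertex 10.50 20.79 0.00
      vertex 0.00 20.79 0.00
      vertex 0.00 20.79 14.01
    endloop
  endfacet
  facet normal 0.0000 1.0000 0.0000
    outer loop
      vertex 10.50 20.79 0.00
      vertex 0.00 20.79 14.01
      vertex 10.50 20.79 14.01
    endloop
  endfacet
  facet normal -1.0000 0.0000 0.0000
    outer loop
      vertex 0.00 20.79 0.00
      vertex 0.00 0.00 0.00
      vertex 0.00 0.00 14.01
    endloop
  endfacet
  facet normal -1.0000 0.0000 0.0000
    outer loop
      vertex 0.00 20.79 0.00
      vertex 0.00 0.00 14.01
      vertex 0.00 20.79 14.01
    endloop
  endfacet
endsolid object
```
; perimeter-only toolpath
G21 ; units = mm
G90 ; absolute positioning
G28 ; home
; layer 1
G0 Z3.50
G0 X0.00 Y0.00
G1 X28.10 Y0.00
G1 X28.10 Y5.86
G1 X10.50 Y5.86
G1 X10.50 Y20.79
G1 X0.00 Y20.79
G1 X0.00 Y0.00
; layer 2
G0 Z7.00
G0 X0.00 Y0.00
G1 X28.10 Y0.00
G1 X28.10 Y5.86
G1 X10.50 Y5.86
G1 X10.50 Y20.79
G1 X0.00 Y20.79
G1 X0.00 Y0.00
; layer 3
G0 Z10.51
G0 X0.00 Y0.00
G1 X28.10 Y0.00
G1 X28.10 Y5.86
G1 X10.50 Y5.86
G1 X10.50 Y20.79
G1 X0.00 Y20.79
G1 X0.00 Y0.00
; layer 4
G0 Z14.01
G0 X0.00 Y0.00
G1 X28.10 Y0.00
G1 X28.10 Y5.86
G1 X10.50 Y5.86
G1 X10.50 Y20.79
G1 X0.00 Y20.79
G1 X0.00 Y0.00
M2 ; end

The solid is an L-shaped prism: outer 28.1 × 20.8 mm, arm thicknesses ≈ 5.86 mm (horizontal) and 10.5 mm (vertical), extruded 14 mm in z. Slicing at Δz = 3.50 mm — 4 equal slices spanning the solid's height, so layer i sits at z = i·h/4 — gives 4 non-empty perimeters. Each is a 6-segment closed polygon; G0 lifts to the layer z and rapids to the start vertex, then G1 traces the edges.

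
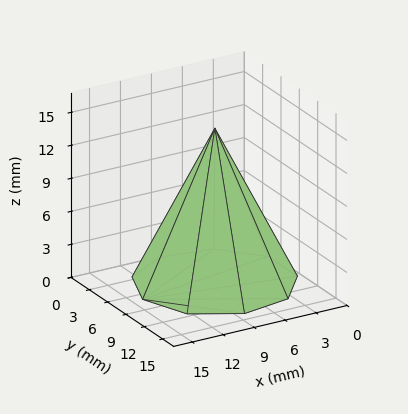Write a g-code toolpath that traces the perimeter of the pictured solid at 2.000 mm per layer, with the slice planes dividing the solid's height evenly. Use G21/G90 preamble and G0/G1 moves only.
Reading the render: the shape is a regular 9-sided pyramid, base circumscribed radius ≈ 7 mm, apex at z ≈ 14 mm (dimensions read to the nearest mm from the axis ticks). For the g-code, the solid's height is divided into equal slices at the stated Δz and each level perimeter traced with G1 moves after a G0 lift.

; perimeter-only toolpath
G21 ; units = mm
G90 ; absolute positioning
G28 ; home
; layer 1
G0 Z2.000
G0 X13.000 Y7.000
G1 X11.596 Y10.857
G1 X8.042 Y12.909
G1 X4.000 Y12.196
G1 X1.362 Y9.052
G1 X1.362 Y4.948
G1 X4.000 Y1.804
G1 X8.042 Y1.091
G1 X11.596 Y3.143
G1 X13.000 Y7.000
; layer 2
G0 Z4.000
G0 X12.000 Y7.000
G1 X10.830 Y10.214
G1 X7.869 Y11.924
G1 X4.500 Y11.330
G1 X2.301 Y8.710
G1 X2.301 Y5.290
G1 X4.500 Y2.670
G1 X7.869 Y2.076
G1 X10.830 Y3.786
G1 X12.000 Y7.000
; layer 3
G0 Z6.000
G0 X11.000 Y7.000
G1 X10.064 Y9.571
G1 X7.695 Y10.939
G1 X5.000 Y10.464
G1 X3.241 Y8.368
G1 X3.241 Y5.632
G1 X5.000 Y3.536
G1 X7.695 Y3.061
G1 X10.064 Y4.429
G1 X11.000 Y7.000
; layer 4
G0 Z8.000
G0 X10.000 Y7.000
G1 X9.298 Y8.929
G1 X7.521 Y9.955
G1 X5.500 Y9.598
G1 X4.181 Y8.026
G1 X4.181 Y5.974
G1 X5.500 Y4.402
G1 X7.521 Y4.045
G1 X9.298 Y5.071
G1 X10.000 Y7.000
; layer 5
G0 Z10.000
G0 X9.000 Y7.000
G1 X8.532 Y8.286
G1 X7.347 Y8.970
G1 X6.000 Y8.732
G1 X5.121 Y7.684
G1 X5.121 Y6.316
G1 X6.000 Y5.268
G1 X7.347 Y5.030
G1 X8.532 Y5.714
G1 X9.000 Y7.000
; layer 6
G0 Z12.000
G0 X8.000 Y7.000
G1 X7.766 Y7.643
G1 X7.174 Y7.985
G1 X6.500 Y7.866
G1 X6.060 Y7.342
G1 X6.060 Y6.658
G1 X6.500 Y6.134
G1 X7.174 Y6.015
G1 X7.766 Y6.357
G1 X8.000 Y7.000
M2 ; end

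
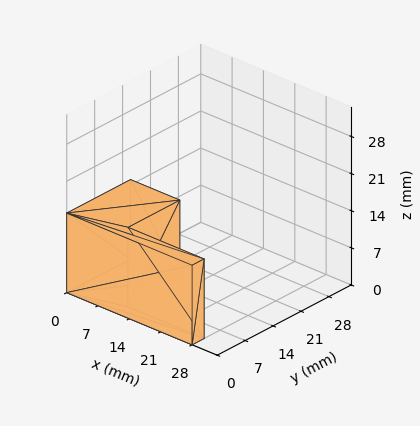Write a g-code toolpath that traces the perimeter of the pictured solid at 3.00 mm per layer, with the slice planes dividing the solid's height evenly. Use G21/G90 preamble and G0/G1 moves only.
Reading the render: the shape is an L-shaped prism: outer 28 × 16 mm, arm thicknesses ≈ 3 mm (horizontal) and 11 mm (vertical), extruded 15 mm in z (dimensions read to the nearest mm from the axis ticks). For the g-code, the solid's height is divided into equal slices at the stated Δz and each level perimeter traced with G1 moves after a G0 lift.

; perimeter-only toolpath
G21 ; units = mm
G90 ; absolute positioning
G28 ; home
; layer 1
G0 Z3.00
G0 X0.00 Y0.00
G1 X28.00 Y0.00
G1 X28.00 Y3.00
G1 X11.00 Y3.00
G1 X11.00 Y16.00
G1 X0.00 Y16.00
G1 X0.00 Y0.00
; layer 2
G0 Z6.00
G0 X0.00 Y0.00
G1 X28.00 Y0.00
G1 X28.00 Y3.00
G1 X11.00 Y3.00
G1 X11.00 Y16.00
G1 X0.00 Y16.00
G1 X0.00 Y0.00
; layer 3
G0 Z9.00
G0 X0.00 Y0.00
G1 X28.00 Y0.00
G1 X28.00 Y3.00
G1 X11.00 Y3.00
G1 X11.00 Y16.00
G1 X0.00 Y16.00
G1 X0.00 Y0.00
; layer 4
G0 Z12.00
G0 X0.00 Y0.00
G1 X28.00 Y0.00
G1 X28.00 Y3.00
G1 X11.00 Y3.00
G1 X11.00 Y16.00
G1 X0.00 Y16.00
G1 X0.00 Y0.00
; layer 5
G0 Z15.00
G0 X0.00 Y0.00
G1 X28.00 Y0.00
G1 X28.00 Y3.00
G1 X11.00 Y3.00
G1 X11.00 Y16.00
G1 X0.00 Y16.00
G1 X0.00 Y0.00
M2 ; end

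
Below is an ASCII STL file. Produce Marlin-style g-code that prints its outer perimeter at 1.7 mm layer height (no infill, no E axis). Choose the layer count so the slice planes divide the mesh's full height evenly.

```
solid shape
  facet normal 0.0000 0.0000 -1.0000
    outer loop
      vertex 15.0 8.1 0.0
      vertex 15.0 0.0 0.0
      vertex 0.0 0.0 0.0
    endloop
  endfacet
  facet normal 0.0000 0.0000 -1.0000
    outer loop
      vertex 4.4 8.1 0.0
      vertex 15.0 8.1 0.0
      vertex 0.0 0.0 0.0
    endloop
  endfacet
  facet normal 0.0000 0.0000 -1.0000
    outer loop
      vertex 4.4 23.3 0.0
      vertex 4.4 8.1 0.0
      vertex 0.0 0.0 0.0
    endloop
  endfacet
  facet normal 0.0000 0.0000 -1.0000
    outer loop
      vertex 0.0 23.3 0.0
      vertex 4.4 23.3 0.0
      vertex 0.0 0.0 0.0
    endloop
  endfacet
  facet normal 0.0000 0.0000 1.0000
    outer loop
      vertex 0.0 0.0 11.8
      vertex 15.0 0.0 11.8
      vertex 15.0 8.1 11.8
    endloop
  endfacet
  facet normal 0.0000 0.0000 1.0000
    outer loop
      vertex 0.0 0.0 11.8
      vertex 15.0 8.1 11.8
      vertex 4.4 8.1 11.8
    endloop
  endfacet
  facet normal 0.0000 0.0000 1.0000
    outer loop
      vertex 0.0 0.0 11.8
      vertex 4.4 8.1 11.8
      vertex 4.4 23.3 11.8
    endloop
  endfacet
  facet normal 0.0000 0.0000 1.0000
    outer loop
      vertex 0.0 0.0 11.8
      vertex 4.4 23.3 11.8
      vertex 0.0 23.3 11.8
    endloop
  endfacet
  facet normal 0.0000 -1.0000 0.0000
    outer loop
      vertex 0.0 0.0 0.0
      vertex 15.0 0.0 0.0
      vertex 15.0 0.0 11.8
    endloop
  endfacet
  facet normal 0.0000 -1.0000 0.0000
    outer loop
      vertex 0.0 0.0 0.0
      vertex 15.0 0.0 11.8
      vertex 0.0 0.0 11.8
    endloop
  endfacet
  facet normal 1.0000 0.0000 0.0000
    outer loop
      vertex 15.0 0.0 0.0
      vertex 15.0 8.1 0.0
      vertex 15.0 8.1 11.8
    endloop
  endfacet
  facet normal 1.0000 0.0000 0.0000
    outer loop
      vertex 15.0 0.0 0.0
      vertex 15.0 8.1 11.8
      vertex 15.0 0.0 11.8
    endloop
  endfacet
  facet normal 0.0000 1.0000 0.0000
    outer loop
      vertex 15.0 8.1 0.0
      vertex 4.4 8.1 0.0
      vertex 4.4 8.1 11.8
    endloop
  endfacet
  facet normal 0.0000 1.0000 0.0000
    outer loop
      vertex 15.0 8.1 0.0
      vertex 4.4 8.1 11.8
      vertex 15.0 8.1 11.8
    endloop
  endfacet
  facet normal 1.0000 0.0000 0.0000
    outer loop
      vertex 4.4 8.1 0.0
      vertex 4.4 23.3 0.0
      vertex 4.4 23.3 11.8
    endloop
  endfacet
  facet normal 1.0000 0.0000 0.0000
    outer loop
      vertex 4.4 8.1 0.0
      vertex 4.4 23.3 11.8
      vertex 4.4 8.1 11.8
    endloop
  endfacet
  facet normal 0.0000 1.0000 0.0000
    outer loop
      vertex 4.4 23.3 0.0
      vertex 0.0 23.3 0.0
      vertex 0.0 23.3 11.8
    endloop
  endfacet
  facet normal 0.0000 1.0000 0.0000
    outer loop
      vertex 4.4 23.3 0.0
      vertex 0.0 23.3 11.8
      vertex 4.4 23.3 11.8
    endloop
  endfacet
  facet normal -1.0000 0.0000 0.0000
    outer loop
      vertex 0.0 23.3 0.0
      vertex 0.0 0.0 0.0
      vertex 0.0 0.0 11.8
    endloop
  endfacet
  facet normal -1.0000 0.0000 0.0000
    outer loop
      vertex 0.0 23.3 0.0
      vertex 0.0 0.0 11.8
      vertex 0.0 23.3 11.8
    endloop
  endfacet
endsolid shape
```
; perimeter-only toolpath
G21 ; units = mm
G90 ; absolute positioning
G28 ; home
; layer 1
G0 Z1.7
G0 X0.0 Y0.0
G1 X15.0 Y0.0
G1 X15.0 Y8.1
G1 X4.4 Y8.1
G1 X4.4 Y23.3
G1 X0.0 Y23.3
G1 X0.0 Y0.0
; layer 2
G0 Z3.4
G0 X0.0 Y0.0
G1 X15.0 Y0.0
G1 X15.0 Y8.1
G1 X4.4 Y8.1
G1 X4.4 Y23.3
G1 X0.0 Y23.3
G1 X0.0 Y0.0
; layer 3
G0 Z5.1
G0 X0.0 Y0.0
G1 X15.0 Y0.0
G1 X15.0 Y8.1
G1 X4.4 Y8.1
G1 X4.4 Y23.3
G1 X0.0 Y23.3
G1 X0.0 Y0.0
; layer 4
G0 Z6.7
G0 X0.0 Y0.0
G1 X15.0 Y0.0
G1 X15.0 Y8.1
G1 X4.4 Y8.1
G1 X4.4 Y23.3
G1 X0.0 Y23.3
G1 X0.0 Y0.0
; layer 5
G0 Z8.4
G0 X0.0 Y0.0
G1 X15.0 Y0.0
G1 X15.0 Y8.1
G1 X4.4 Y8.1
G1 X4.4 Y23.3
G1 X0.0 Y23.3
G1 X0.0 Y0.0
; layer 6
G0 Z10.1
G0 X0.0 Y0.0
G1 X15.0 Y0.0
G1 X15.0 Y8.1
G1 X4.4 Y8.1
G1 X4.4 Y23.3
G1 X0.0 Y23.3
G1 X0.0 Y0.0
; layer 7
G0 Z11.8
G0 X0.0 Y0.0
G1 X15.0 Y0.0
G1 X15.0 Y8.1
G1 X4.4 Y8.1
G1 X4.4 Y23.3
G1 X0.0 Y23.3
G1 X0.0 Y0.0
M2 ; end

The solid is an L-shaped prism: outer 15 × 23.3 mm, arm thicknesses ≈ 8.1 mm (horizontal) and 4.4 mm (vertical), extruded 11.8 mm in z. Slicing at Δz = 1.7 mm — 7 equal slices spanning the solid's height, so layer i sits at z = i·h/7 — gives 7 non-empty perimeters. Each is a 6-segment closed polygon; G0 lifts to the layer z and rapids to the start vertex, then G1 traces the edges.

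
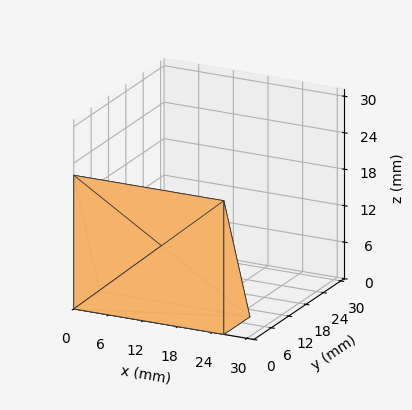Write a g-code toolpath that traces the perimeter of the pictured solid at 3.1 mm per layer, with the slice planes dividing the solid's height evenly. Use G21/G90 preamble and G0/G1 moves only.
Reading the render: the shape is a wedge (ramp): 26 × 9 mm base, rising to 22 mm along the y=0 edge and sloping linearly to z=0 at y=9 (dimensions read to the nearest mm from the axis ticks). For the g-code, the solid's height is divided into equal slices at the stated Δz and each level perimeter traced with G1 moves after a G0 lift.

; perimeter-only toolpath
G21 ; units = mm
G90 ; absolute positioning
G28 ; home
; layer 1
G0 Z3.1
G0 X0.0 Y0.0
G1 X26.0 Y0.0
G1 X26.0 Y7.7
G1 X0.0 Y7.7
G1 X0.0 Y0.0
; layer 2
G0 Z6.3
G0 X0.0 Y0.0
G1 X26.0 Y0.0
G1 X26.0 Y6.4
G1 X0.0 Y6.4
G1 X0.0 Y0.0
; layer 3
G0 Z9.4
G0 X0.0 Y0.0
G1 X26.0 Y0.0
G1 X26.0 Y5.1
G1 X0.0 Y5.1
G1 X0.0 Y0.0
; layer 4
G0 Z12.6
G0 X0.0 Y0.0
G1 X26.0 Y0.0
G1 X26.0 Y3.9
G1 X0.0 Y3.9
G1 X0.0 Y0.0
; layer 5
G0 Z15.7
G0 X0.0 Y0.0
G1 X26.0 Y0.0
G1 X26.0 Y2.6
G1 X0.0 Y2.6
G1 X0.0 Y0.0
; layer 6
G0 Z18.9
G0 X0.0 Y0.0
G1 X26.0 Y0.0
G1 X26.0 Y1.3
G1 X0.0 Y1.3
G1 X0.0 Y0.0
M2 ; end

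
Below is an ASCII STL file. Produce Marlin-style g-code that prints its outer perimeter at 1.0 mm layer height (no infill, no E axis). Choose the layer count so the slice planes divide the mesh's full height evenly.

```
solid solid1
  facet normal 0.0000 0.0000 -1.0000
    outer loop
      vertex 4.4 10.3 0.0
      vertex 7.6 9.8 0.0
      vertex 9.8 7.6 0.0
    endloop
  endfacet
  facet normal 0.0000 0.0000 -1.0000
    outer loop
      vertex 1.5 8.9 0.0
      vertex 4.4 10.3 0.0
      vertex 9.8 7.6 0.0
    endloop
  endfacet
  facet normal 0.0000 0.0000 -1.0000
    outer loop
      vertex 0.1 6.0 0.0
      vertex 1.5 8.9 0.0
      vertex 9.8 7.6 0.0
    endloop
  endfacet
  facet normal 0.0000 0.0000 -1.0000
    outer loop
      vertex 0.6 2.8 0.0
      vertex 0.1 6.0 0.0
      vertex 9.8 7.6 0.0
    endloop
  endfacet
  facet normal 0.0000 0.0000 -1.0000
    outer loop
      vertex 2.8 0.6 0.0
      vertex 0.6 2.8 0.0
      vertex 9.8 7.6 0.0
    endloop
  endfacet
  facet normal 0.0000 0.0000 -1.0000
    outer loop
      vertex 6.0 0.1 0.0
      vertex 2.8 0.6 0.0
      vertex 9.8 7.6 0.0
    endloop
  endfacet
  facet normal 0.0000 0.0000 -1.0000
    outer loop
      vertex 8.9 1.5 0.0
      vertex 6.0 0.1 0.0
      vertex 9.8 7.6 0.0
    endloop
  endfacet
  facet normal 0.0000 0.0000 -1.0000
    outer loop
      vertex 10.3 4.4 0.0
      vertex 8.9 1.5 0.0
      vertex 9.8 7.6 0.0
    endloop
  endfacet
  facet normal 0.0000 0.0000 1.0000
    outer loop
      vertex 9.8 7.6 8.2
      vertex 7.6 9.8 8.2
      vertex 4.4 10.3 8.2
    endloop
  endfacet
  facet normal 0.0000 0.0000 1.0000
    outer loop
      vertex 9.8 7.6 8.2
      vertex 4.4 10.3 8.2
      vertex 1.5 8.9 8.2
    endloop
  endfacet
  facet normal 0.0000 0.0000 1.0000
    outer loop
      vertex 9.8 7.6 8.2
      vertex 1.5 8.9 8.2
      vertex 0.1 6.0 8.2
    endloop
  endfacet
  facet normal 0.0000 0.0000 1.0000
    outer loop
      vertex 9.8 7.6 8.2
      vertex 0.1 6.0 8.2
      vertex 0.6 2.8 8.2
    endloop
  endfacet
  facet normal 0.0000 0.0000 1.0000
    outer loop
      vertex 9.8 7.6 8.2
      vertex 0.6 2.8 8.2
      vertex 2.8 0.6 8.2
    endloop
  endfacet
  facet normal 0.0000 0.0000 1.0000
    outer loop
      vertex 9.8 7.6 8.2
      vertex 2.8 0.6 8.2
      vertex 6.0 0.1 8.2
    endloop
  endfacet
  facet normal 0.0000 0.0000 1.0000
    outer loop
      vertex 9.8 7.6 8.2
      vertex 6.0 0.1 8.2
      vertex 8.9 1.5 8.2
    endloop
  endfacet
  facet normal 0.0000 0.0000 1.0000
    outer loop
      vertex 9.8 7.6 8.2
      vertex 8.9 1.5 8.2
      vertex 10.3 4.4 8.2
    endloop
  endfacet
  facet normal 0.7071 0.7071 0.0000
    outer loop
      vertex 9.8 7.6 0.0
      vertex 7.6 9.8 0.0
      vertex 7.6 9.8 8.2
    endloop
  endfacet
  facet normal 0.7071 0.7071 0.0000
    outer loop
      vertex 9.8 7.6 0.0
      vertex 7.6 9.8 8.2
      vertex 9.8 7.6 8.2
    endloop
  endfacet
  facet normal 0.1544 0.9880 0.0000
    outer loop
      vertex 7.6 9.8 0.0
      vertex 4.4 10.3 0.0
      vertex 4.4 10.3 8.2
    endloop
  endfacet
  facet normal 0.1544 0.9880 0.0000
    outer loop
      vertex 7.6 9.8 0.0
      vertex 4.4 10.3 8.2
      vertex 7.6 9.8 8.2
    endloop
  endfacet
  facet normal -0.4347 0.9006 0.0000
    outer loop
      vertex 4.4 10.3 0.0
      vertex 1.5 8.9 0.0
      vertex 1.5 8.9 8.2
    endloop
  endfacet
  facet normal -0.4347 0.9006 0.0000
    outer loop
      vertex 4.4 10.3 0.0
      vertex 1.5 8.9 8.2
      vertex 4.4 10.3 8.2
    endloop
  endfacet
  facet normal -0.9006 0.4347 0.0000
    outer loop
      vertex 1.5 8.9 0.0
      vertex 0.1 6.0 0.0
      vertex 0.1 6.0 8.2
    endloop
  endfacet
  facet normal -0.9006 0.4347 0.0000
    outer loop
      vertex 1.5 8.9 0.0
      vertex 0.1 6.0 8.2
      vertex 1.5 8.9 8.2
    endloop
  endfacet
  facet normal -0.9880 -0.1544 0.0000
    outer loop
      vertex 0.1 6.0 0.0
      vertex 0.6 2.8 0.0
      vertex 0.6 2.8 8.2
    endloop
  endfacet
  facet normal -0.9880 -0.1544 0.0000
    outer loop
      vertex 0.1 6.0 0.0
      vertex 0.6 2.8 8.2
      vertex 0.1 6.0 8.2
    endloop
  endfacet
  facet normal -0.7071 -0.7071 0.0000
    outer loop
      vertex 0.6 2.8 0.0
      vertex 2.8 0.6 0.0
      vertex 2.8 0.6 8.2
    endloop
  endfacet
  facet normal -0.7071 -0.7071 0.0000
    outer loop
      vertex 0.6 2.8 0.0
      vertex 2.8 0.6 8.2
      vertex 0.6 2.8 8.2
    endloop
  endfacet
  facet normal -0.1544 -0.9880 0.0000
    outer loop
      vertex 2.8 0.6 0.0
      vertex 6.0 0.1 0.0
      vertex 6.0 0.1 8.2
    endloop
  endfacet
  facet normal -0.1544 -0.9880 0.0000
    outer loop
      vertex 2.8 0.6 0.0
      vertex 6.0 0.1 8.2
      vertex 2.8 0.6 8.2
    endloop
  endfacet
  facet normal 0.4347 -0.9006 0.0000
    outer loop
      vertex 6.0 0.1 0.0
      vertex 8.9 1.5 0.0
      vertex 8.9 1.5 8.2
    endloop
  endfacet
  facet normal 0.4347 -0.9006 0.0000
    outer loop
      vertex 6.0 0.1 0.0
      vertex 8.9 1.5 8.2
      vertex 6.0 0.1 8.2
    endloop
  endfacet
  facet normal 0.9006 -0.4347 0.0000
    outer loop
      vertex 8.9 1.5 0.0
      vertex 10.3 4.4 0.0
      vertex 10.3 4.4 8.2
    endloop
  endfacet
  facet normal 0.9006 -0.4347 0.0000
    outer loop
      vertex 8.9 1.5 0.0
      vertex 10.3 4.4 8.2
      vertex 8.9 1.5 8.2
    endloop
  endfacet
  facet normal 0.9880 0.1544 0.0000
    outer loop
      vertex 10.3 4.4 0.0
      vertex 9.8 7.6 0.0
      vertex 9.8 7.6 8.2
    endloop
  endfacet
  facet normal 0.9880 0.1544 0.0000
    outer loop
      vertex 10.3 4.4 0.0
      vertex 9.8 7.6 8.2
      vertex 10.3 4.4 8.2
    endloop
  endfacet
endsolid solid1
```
; perimeter-only toolpath
G21 ; units = mm
G90 ; absolute positioning
G28 ; home
; layer 1
G0 Z1.0
G0 X9.8 Y7.6
G1 X7.6 Y9.8
G1 X4.4 Y10.3
G1 X1.5 Y8.9
G1 X0.1 Y6.0
G1 X0.6 Y2.8
G1 X2.8 Y0.6
G1 X6.0 Y0.1
G1 X8.9 Y1.5
G1 X10.3 Y4.4
G1 X9.8 Y7.6
; layer 2
G0 Z2.0
G0 X9.8 Y7.6
G1 X7.6 Y9.8
G1 X4.4 Y10.3
G1 X1.5 Y8.9
G1 X0.1 Y6.0
G1 X0.6 Y2.8
G1 X2.8 Y0.6
G1 X6.0 Y0.1
G1 X8.9 Y1.5
G1 X10.3 Y4.4
G1 X9.8 Y7.6
; layer 3
G0 Z3.1
G0 X9.8 Y7.6
G1 X7.6 Y9.8
G1 X4.4 Y10.3
G1 X1.5 Y8.9
G1 X0.1 Y6.0
G1 X0.6 Y2.8
G1 X2.8 Y0.6
G1 X6.0 Y0.1
G1 X8.9 Y1.5
G1 X10.3 Y4.4
G1 X9.8 Y7.6
; layer 4
G0 Z4.1
G0 X9.8 Y7.6
G1 X7.6 Y9.8
G1 X4.4 Y10.3
G1 X1.5 Y8.9
G1 X0.1 Y6.0
G1 X0.6 Y2.8
G1 X2.8 Y0.6
G1 X6.0 Y0.1
G1 X8.9 Y1.5
G1 X10.3 Y4.4
G1 X9.8 Y7.6
; layer 5
G0 Z5.1
G0 X9.8 Y7.6
G1 X7.6 Y9.8
G1 X4.4 Y10.3
G1 X1.5 Y8.9
G1 X0.1 Y6.0
G1 X0.6 Y2.8
G1 X2.8 Y0.6
G1 X6.0 Y0.1
G1 X8.9 Y1.5
G1 X10.3 Y4.4
G1 X9.8 Y7.6
; layer 6
G0 Z6.1
G0 X9.8 Y7.6
G1 X7.6 Y9.8
G1 X4.4 Y10.3
G1 X1.5 Y8.9
G1 X0.1 Y6.0
G1 X0.6 Y2.8
G1 X2.8 Y0.6
G1 X6.0 Y0.1
G1 X8.9 Y1.5
G1 X10.3 Y4.4
G1 X9.8 Y7.6
; layer 7
G0 Z7.2
G0 X9.8 Y7.6
G1 X7.6 Y9.8
G1 X4.4 Y10.3
G1 X1.5 Y8.9
G1 X0.1 Y6.0
G1 X0.6 Y2.8
G1 X2.8 Y0.6
G1 X6.0 Y0.1
G1 X8.9 Y1.5
G1 X10.3 Y4.4
G1 X9.8 Y7.6
; layer 8
G0 Z8.2
G0 X9.8 Y7.6
G1 X7.6 Y9.8
G1 X4.4 Y10.3
G1 X1.5 Y8.9
G1 X0.1 Y6.0
G1 X0.6 Y2.8
G1 X2.8 Y0.6
G1 X6.0 Y0.1
G1 X8.9 Y1.5
G1 X10.3 Y4.4
G1 X9.8 Y7.6
M2 ; end

The solid is a regular 10-sided prism (a cylinder approximated with 10 flat sides), circumscribed radius ≈ 5.2 mm, height ≈ 8.2 mm. Slicing at Δz = 1.0 mm — 8 equal slices spanning the solid's height, so layer i sits at z = i·h/8 — gives 8 non-empty perimeters. Each is a 10-segment closed polygon; G0 lifts to the layer z and rapids to the start vertex, then G1 traces the edges.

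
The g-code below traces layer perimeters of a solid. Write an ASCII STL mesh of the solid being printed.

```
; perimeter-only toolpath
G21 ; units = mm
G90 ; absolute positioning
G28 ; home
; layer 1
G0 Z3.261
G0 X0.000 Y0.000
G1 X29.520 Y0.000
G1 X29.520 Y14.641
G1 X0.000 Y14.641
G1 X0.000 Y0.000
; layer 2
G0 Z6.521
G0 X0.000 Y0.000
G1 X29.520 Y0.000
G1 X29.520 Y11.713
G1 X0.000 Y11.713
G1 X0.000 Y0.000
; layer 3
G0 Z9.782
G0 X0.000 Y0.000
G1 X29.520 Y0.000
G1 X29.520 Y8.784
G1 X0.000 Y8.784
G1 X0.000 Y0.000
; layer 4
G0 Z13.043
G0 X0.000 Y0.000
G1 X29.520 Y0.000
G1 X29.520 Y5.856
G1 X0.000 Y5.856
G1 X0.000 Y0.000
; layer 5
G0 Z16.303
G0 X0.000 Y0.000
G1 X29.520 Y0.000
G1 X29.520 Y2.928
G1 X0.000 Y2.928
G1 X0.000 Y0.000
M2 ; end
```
solid part
  facet normal 0.0000 0.0000 -1.0000
    outer loop
      vertex 29.520 17.569 0.000
      vertex 29.520 0.000 0.000
      vertex 0.000 0.000 0.000
    endloop
  endfacet
  facet normal 0.0000 0.0000 -1.0000
    outer loop
      vertex 0.000 17.569 0.000
      vertex 29.520 17.569 0.000
      vertex 0.000 0.000 0.000
    endloop
  endfacet
  facet normal 0.0000 -1.0000 0.0000
    outer loop
      vertex 0.000 0.000 0.000
      vertex 29.520 0.000 0.000
      vertex 29.520 0.000 19.564
    endloop
  endfacet
  facet normal 0.0000 -1.0000 0.0000
    outer loop
      vertex 0.000 0.000 0.000
      vertex 29.520 0.000 19.564
      vertex 0.000 0.000 19.564
    endloop
  endfacet
  facet normal 0.0000 0.7440 0.6682
    outer loop
      vertex 0.000 0.000 19.564
      vertex 29.520 0.000 19.564
      vertex 29.520 17.569 0.000
    endloop
  endfacet
  facet normal 0.0000 0.7440 0.6682
    outer loop
      vertex 0.000 0.000 19.564
      vertex 29.520 17.569 0.000
      vertex 0.000 17.569 0.000
    endloop
  endfacet
  facet normal -1.0000 0.0000 0.0000
    outer loop
      vertex 0.000 0.000 19.564
      vertex 0.000 17.569 0.000
      vertex 0.000 0.000 0.000
    endloop
  endfacet
  facet normal 1.0000 0.0000 0.0000
    outer loop
      vertex 29.520 0.000 0.000
      vertex 29.520 17.569 0.000
      vertex 29.520 0.000 19.564
    endloop
  endfacet
endsolid part

The G0 Z moves step by Δz≈3.261 mm. The G1 loops shrink linearly with z, so the solid tapers from its base footprint up to z≈19.6. Closing with a flat bottom cap and the tapered top and triangulating gives 8 facets — a wedge (ramp): 29.5 × 17.6 mm base, rising to 19.6 mm along the y=0 edge and sloping linearly to z=0 at y=17.6.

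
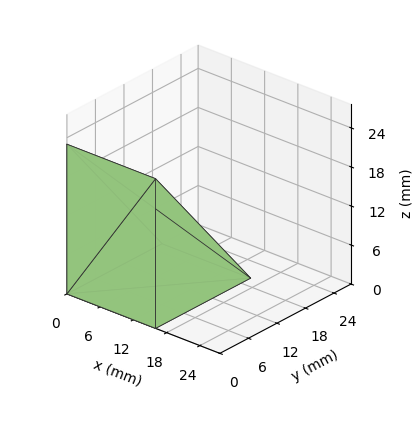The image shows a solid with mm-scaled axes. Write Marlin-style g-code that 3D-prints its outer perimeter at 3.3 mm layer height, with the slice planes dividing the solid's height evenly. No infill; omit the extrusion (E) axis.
Reading the render: the shape is a wedge (ramp): 16 × 20 mm base, rising to 23 mm along the y=0 edge and sloping linearly to z=0 at y=20 (dimensions read to the nearest mm from the axis ticks). For the g-code, the solid's height is divided into equal slices at the stated Δz and each level perimeter traced with G1 moves after a G0 lift.

; perimeter-only toolpath
G21 ; units = mm
G90 ; absolute positioning
G28 ; home
; layer 1
G0 Z3.3
G0 X0.0 Y0.0
G1 X16.0 Y0.0
G1 X16.0 Y17.1
G1 X0.0 Y17.1
G1 X0.0 Y0.0
; layer 2
G0 Z6.6
G0 X0.0 Y0.0
G1 X16.0 Y0.0
G1 X16.0 Y14.3
G1 X0.0 Y14.3
G1 X0.0 Y0.0
; layer 3
G0 Z9.9
G0 X0.0 Y0.0
G1 X16.0 Y0.0
G1 X16.0 Y11.4
G1 X0.0 Y11.4
G1 X0.0 Y0.0
; layer 4
G0 Z13.1
G0 X0.0 Y0.0
G1 X16.0 Y0.0
G1 X16.0 Y8.6
G1 X0.0 Y8.6
G1 X0.0 Y0.0
; layer 5
G0 Z16.4
G0 X0.0 Y0.0
G1 X16.0 Y0.0
G1 X16.0 Y5.7
G1 X0.0 Y5.7
G1 X0.0 Y0.0
; layer 6
G0 Z19.7
G0 X0.0 Y0.0
G1 X16.0 Y0.0
G1 X16.0 Y2.9
G1 X0.0 Y2.9
G1 X0.0 Y0.0
M2 ; end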